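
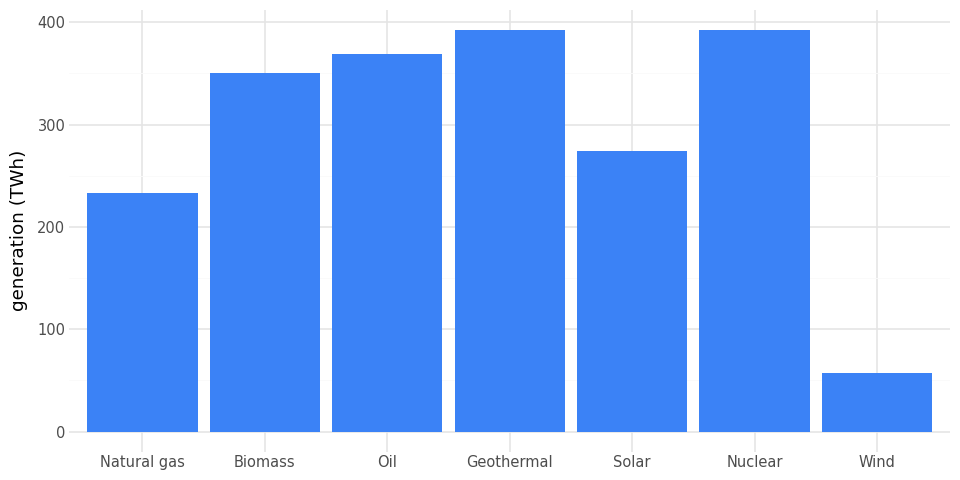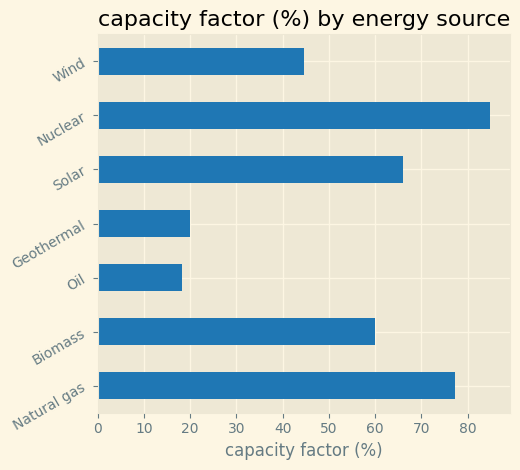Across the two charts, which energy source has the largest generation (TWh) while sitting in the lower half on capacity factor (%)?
Chart 2 median capacity factor (%) ≈ 60; below-median energy sources: Oil, Geothermal, Wind. Among those, Geothermal has the highest generation (TWh) (≈ 400).

Geothermal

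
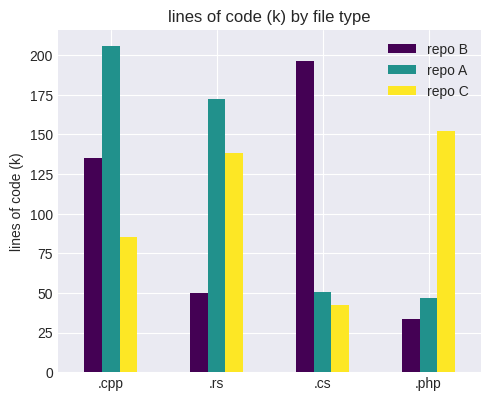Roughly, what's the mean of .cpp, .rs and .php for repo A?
≈ 140

(200 + 180 + 40) / 3 ≈ 140.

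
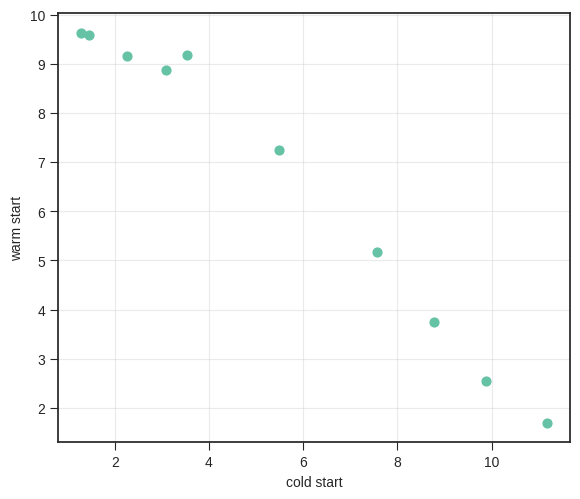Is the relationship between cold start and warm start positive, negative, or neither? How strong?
Points are negatively correlated; strong (|r| ≈ 1.0).

negative, strong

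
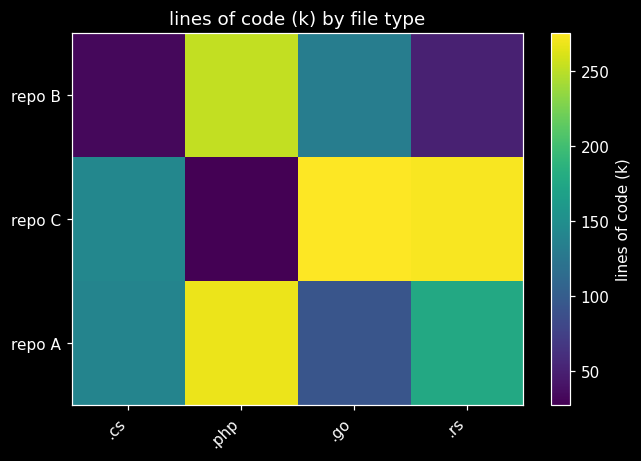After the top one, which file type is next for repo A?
Top 3 for repo A: .php ≈ 275, .rs ≈ 175, .cs ≈ 150.

.rs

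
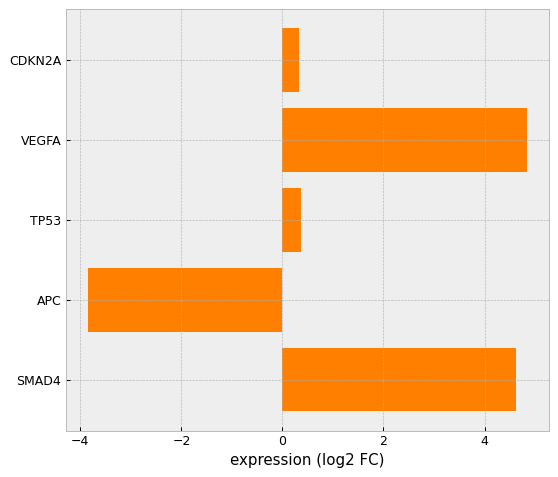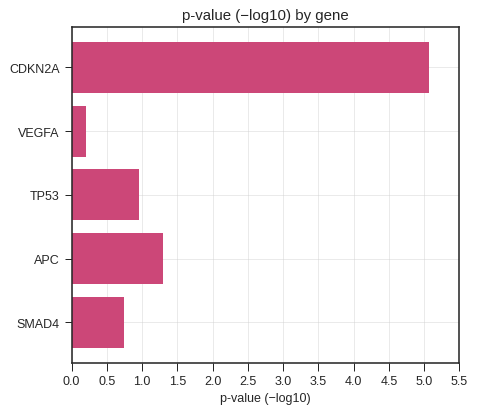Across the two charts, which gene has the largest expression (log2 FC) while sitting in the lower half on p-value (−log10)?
VEGFA

Chart 2 median p-value (−log10) ≈ 1; below-median genes: VEGFA, SMAD4. Among those, VEGFA has the highest expression (log2 FC) (≈ 5).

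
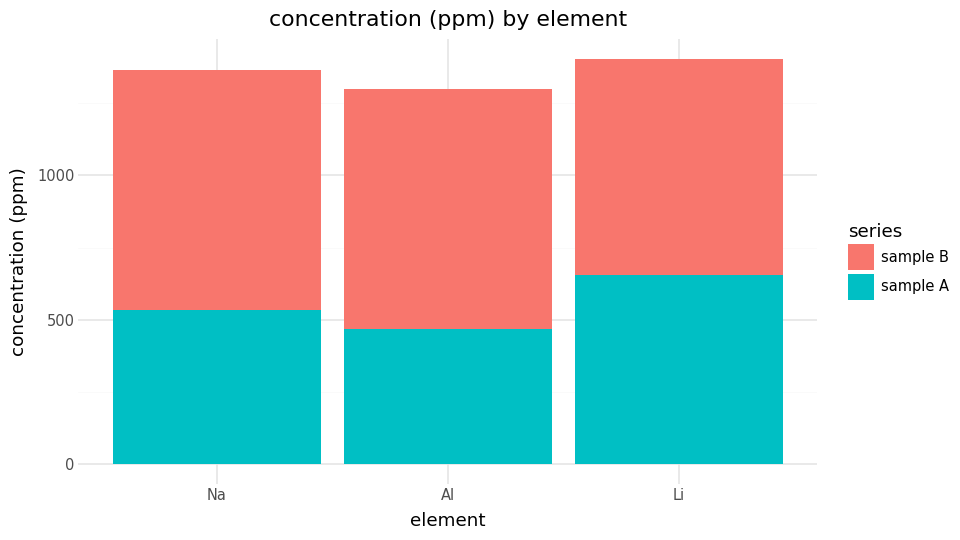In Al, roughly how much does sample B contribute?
≈ 800

sample B top ≈ 1200, bottom ≈ 400; segment ≈ 800.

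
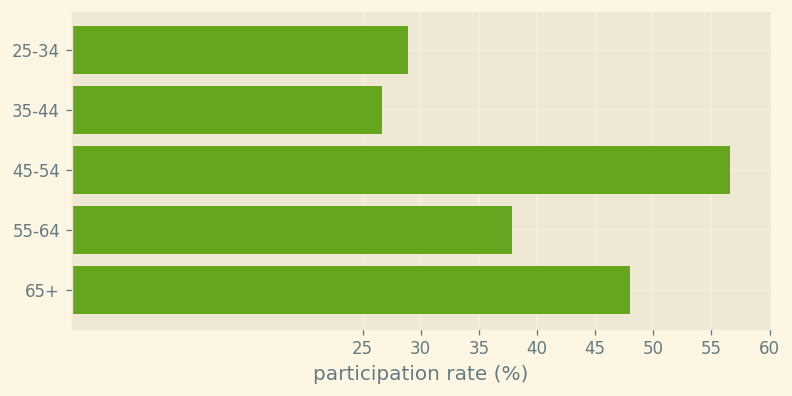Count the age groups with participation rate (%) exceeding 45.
Above 45: 45-54, 65+.

2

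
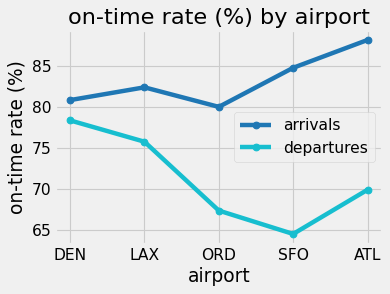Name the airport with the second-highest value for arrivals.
SFO

Top 3 for arrivals: ATL ≈ 88, SFO ≈ 84, LAX ≈ 82.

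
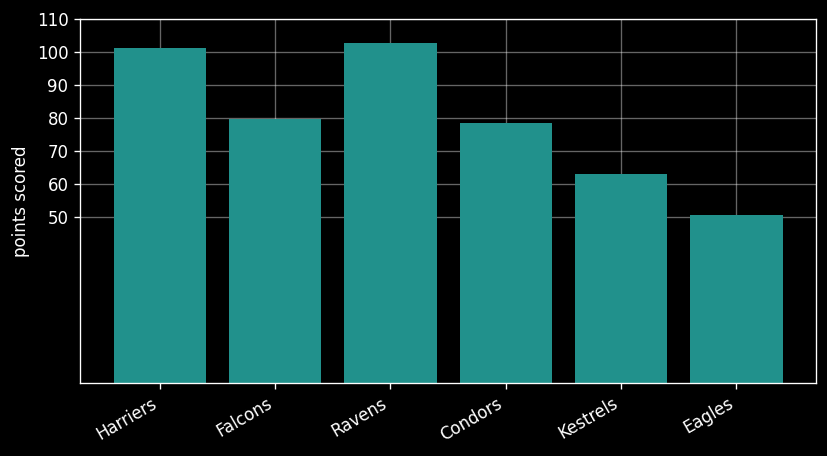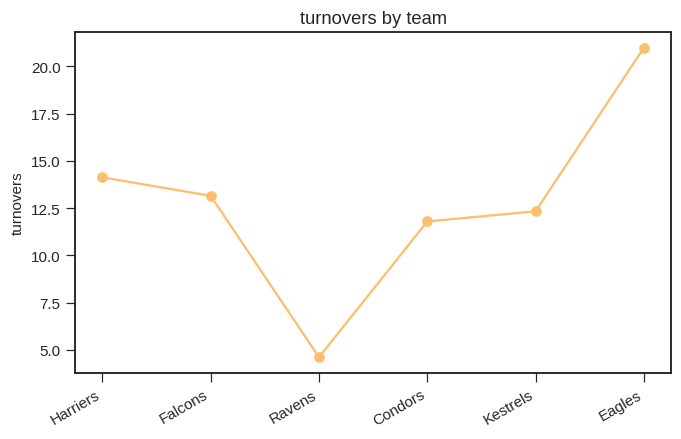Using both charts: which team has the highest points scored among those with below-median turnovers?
Chart 2 median turnovers ≈ 12; below-median teams: Ravens, Condors, Kestrels. Among those, Ravens has the highest points scored (≈ 100).

Ravens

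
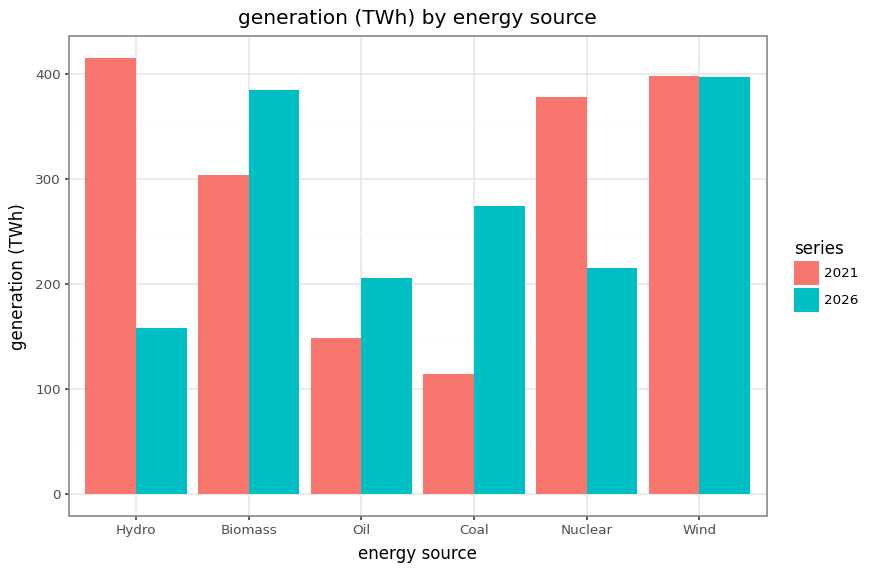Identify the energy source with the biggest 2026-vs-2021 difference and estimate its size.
Hydro, ≈ 250 TWh

Hydro: 2026 ≈ 150, 2021 ≈ 400 → gap ≈ 250. Next-largest (Nuclear) is only ≈ 200.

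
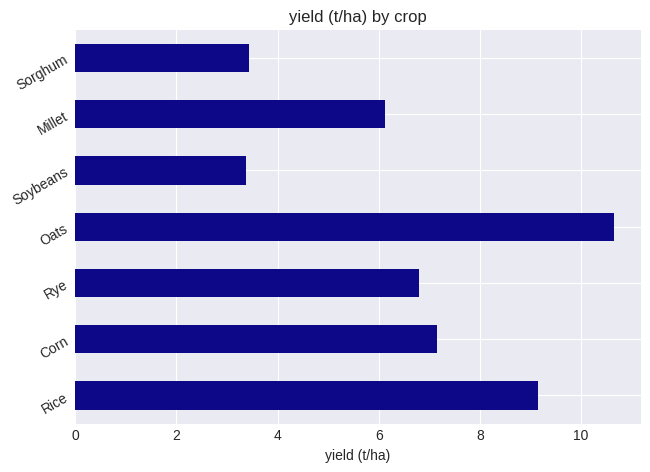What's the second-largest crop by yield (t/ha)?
Top 3: Oats ≈ 11, Rice ≈ 9, Corn ≈ 7.

Rice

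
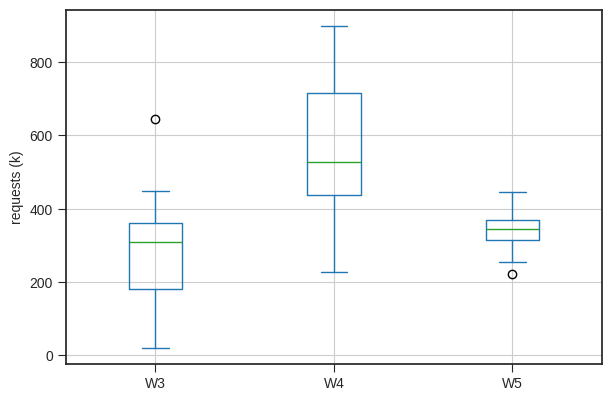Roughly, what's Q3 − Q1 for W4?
≈ 275

Q3 ≈ 725, Q1 ≈ 450; IQR ≈ 275.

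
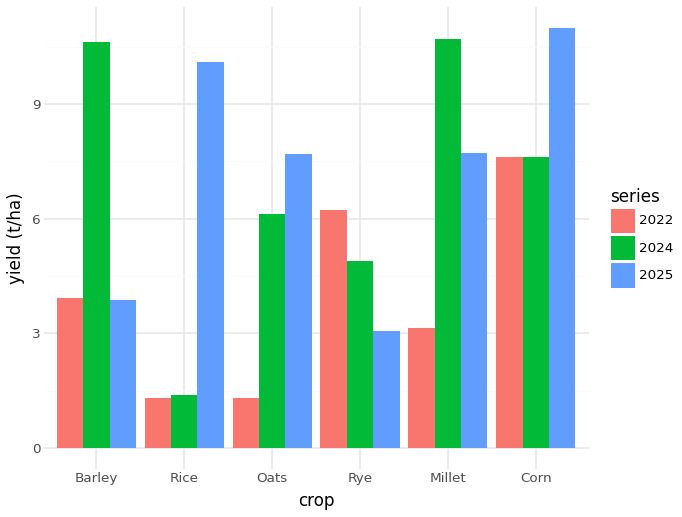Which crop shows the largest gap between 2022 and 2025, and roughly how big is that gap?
Rice, ≈ 9 t/ha

Rice: 2022 ≈ 1, 2025 ≈ 10 → gap ≈ 9. Next-largest (Oats) is only ≈ 7.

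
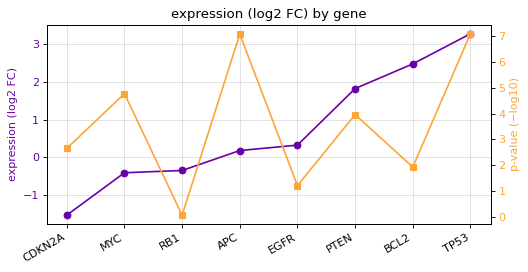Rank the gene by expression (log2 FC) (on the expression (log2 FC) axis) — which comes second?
Top 3 (on the expression (log2 FC) axis): TP53 ≈ 3.5, BCL2 ≈ 2.5, PTEN ≈ 2.0.

BCL2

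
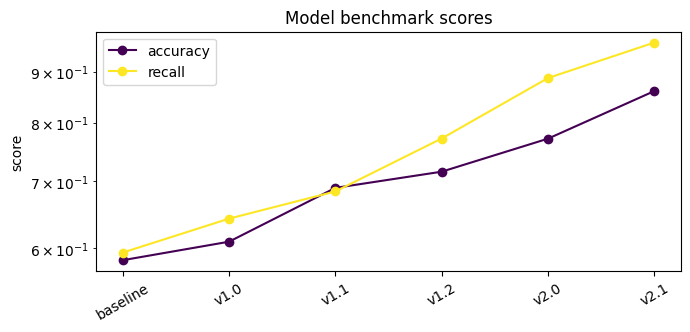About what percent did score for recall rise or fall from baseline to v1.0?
baseline ≈ 0.60, v1.0 ≈ 0.65; (0.65 − 0.60) / 0.60 ≈ +8.3%.

≈ +8.3%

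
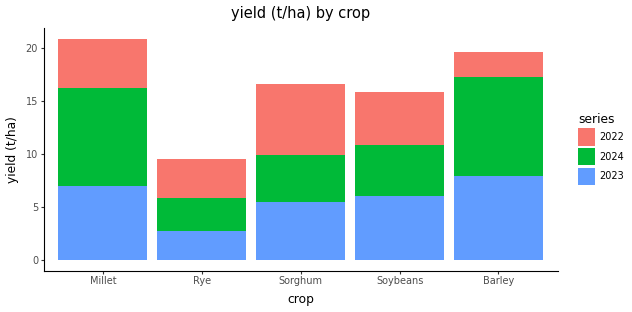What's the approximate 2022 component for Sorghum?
2022 top ≈ 16, bottom ≈ 10; segment ≈ 6.

≈ 6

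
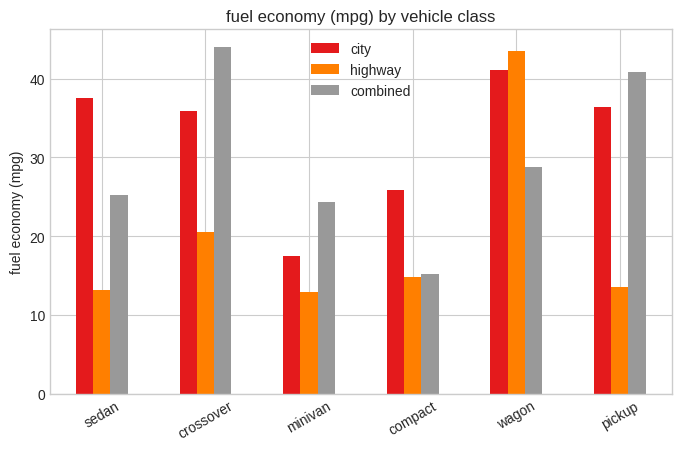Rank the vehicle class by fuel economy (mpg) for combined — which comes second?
Top 3 for combined: crossover ≈ 45, pickup ≈ 40, wagon ≈ 30.

pickup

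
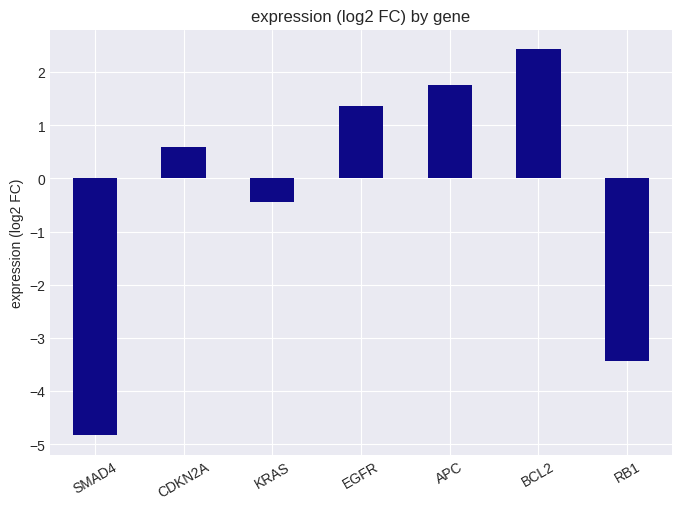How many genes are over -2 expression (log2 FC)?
Above -2: CDKN2A, KRAS, EGFR, APC, BCL2.

5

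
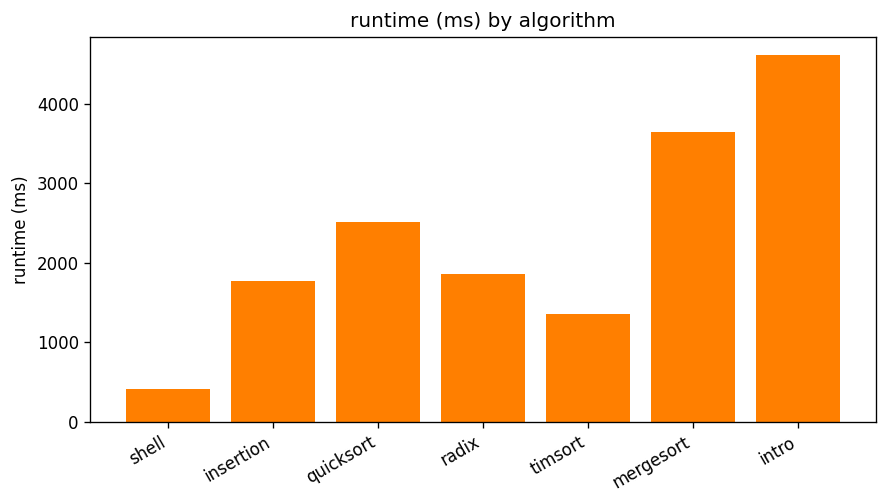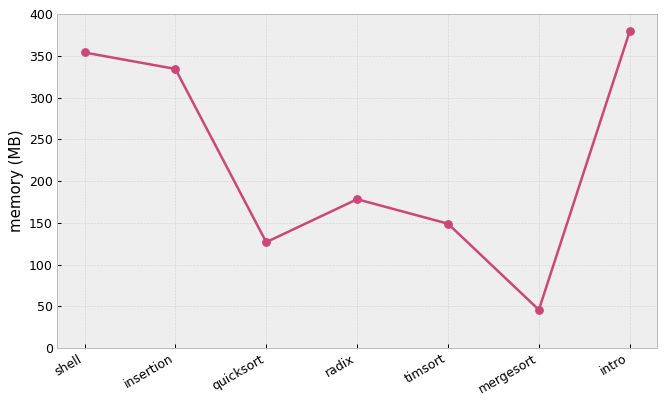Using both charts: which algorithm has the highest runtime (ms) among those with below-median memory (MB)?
mergesort

Chart 2 median memory (MB) ≈ 200; below-median algorithms: quicksort, timsort, mergesort. Among those, mergesort has the highest runtime (ms) (≈ 3500).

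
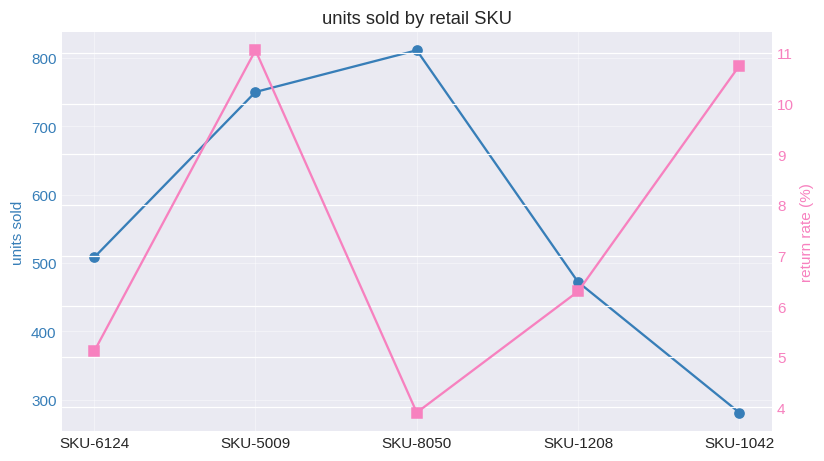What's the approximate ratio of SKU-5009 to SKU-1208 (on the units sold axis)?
SKU-5009 ≈ 750, SKU-1208 ≈ 450; 750/450 ≈ 1.67.

≈ 1.67×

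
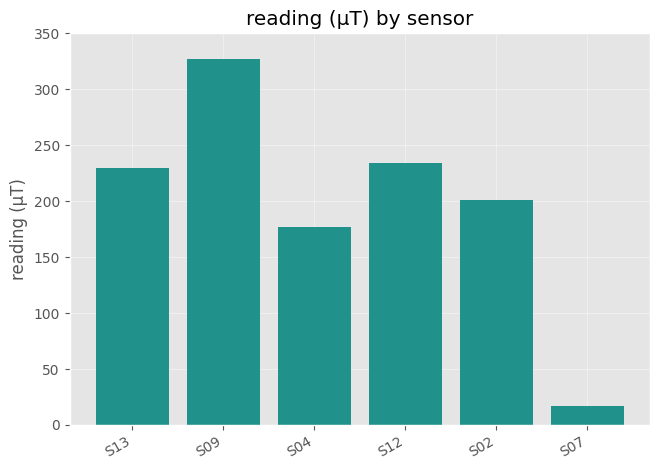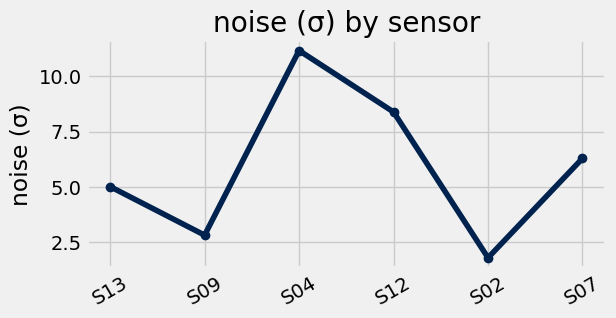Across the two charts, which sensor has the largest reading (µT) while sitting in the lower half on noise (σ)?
Chart 2 median noise (σ) ≈ 6; below-median sensors: S13, S09, S02. Among those, S09 has the highest reading (µT) (≈ 350).

S09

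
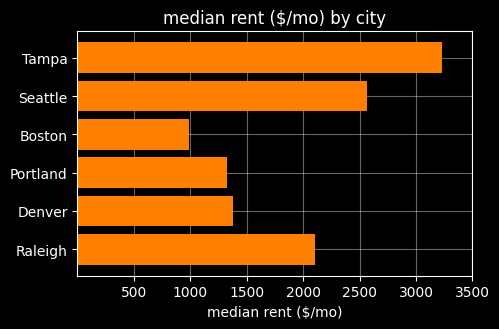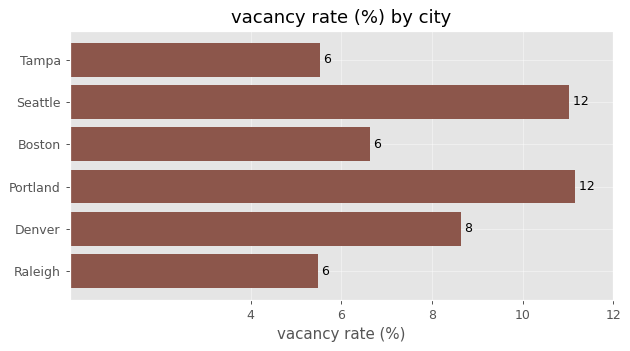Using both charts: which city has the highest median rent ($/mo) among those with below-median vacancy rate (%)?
Tampa

Chart 2 median vacancy rate (%) ≈ 8; below-median cities: Tampa, Boston, Raleigh. Among those, Tampa has the highest median rent ($/mo) (≈ 3000).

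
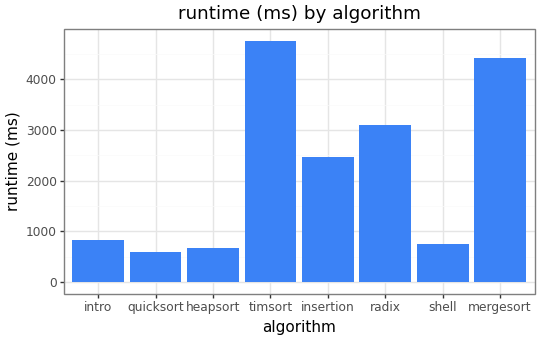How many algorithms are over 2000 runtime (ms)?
4

Above 2000: timsort, insertion, radix, mergesort.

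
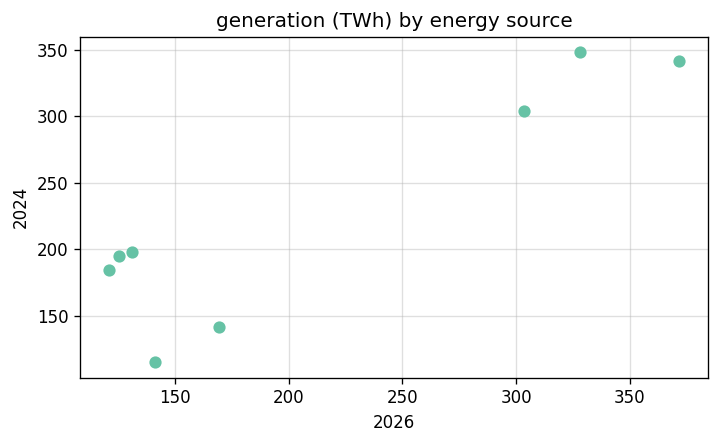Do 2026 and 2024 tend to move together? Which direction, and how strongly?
Points are positively correlated; strong (|r| ≈ 0.9).

positive, strong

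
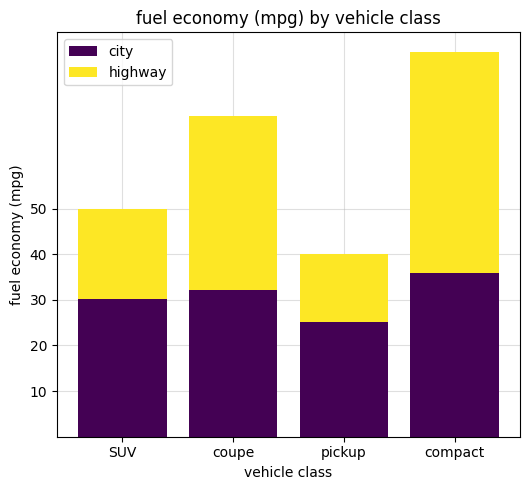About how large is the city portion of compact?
city top ≈ 40, bottom ≈ 0; segment ≈ 40.

≈ 40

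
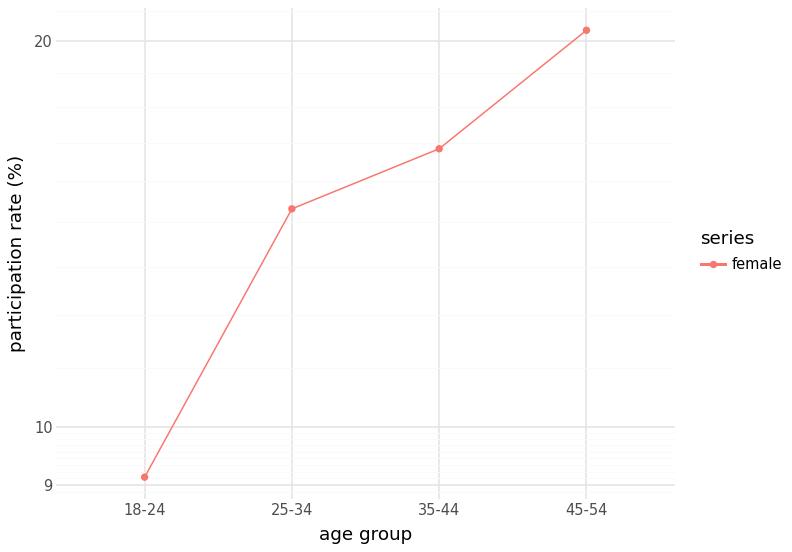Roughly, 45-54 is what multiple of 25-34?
≈ 1.33×

45-54 ≈ 20, 25-34 ≈ 15; 20/15 ≈ 1.33.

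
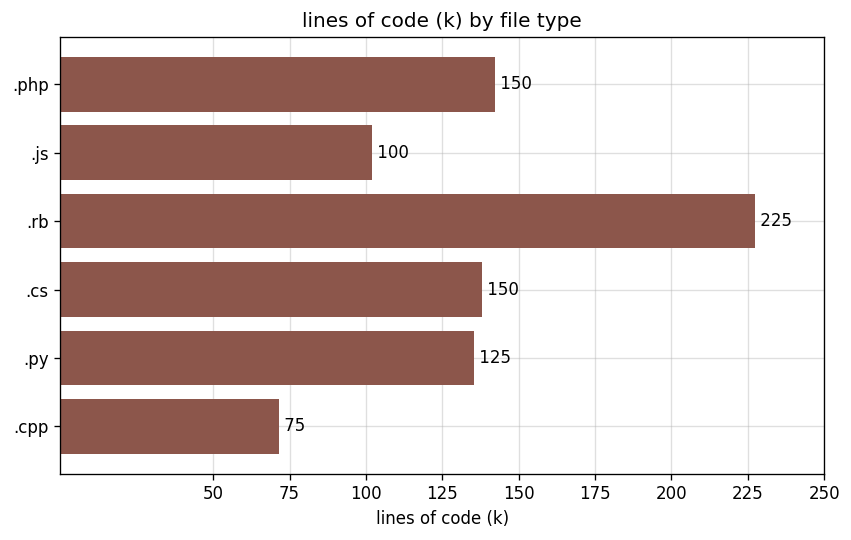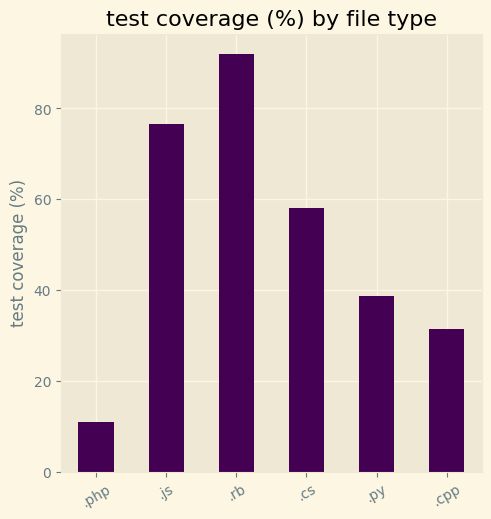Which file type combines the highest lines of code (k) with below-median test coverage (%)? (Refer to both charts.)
Chart 2 median test coverage (%) ≈ 50; below-median file types: .php, .py, .cpp. Among those, .php has the highest lines of code (k) (≈ 150).

.php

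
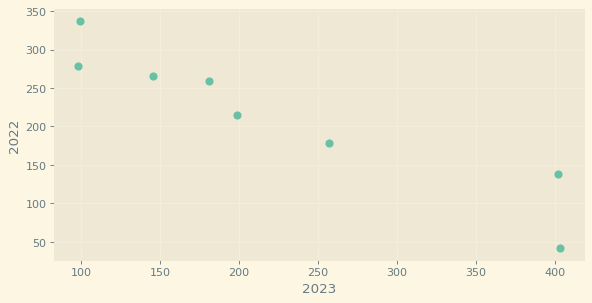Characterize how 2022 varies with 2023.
negative, strong

Points are negatively correlated; strong (|r| ≈ 0.9).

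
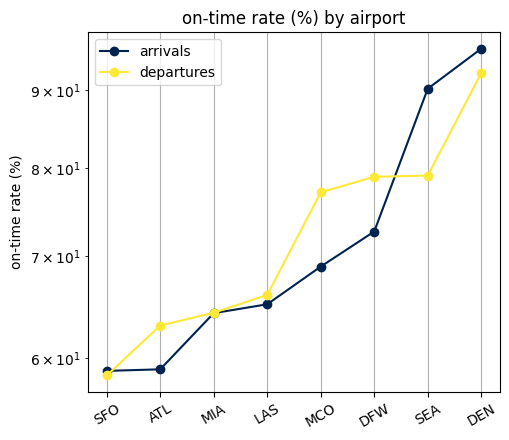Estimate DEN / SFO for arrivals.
≈ 1.58×

DEN ≈ 95, SFO ≈ 60; 95/60 ≈ 1.58.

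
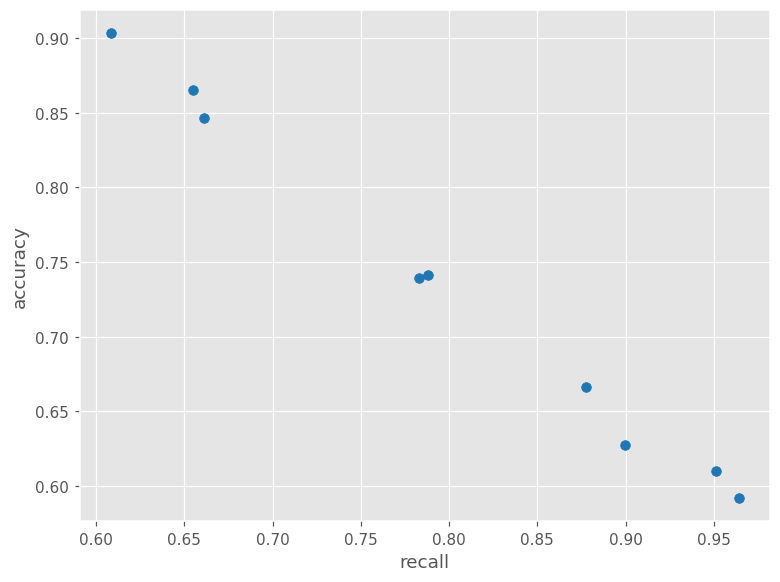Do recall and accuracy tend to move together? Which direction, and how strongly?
Points are negatively correlated; strong (|r| ≈ 1.0).

negative, strong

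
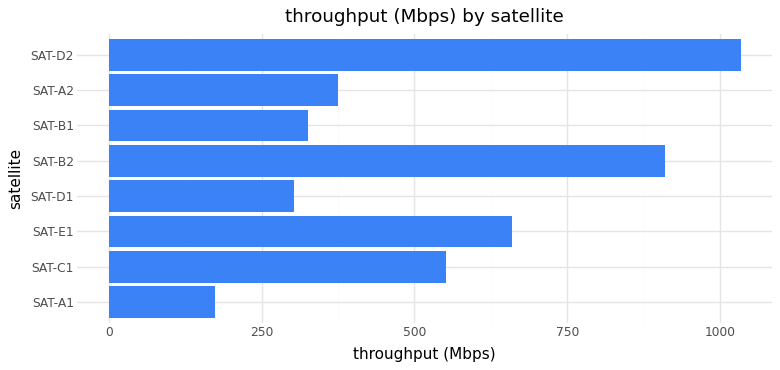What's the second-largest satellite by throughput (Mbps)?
Top 3: SAT-D2 ≈ 1000, SAT-B2 ≈ 900, SAT-E1 ≈ 700.

SAT-B2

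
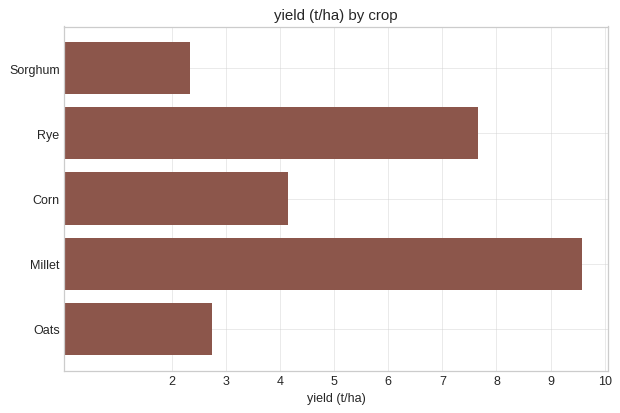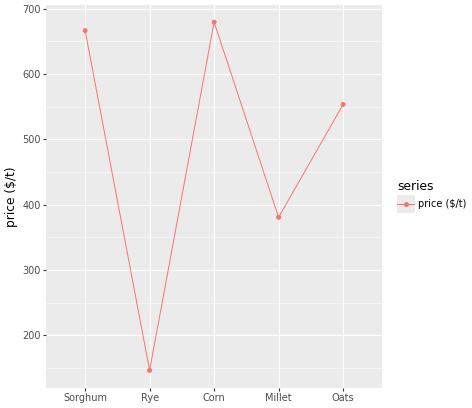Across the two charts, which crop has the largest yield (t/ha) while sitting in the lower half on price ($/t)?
Millet

Chart 2 median price ($/t) ≈ 600; below-median crops: Rye, Millet. Among those, Millet has the highest yield (t/ha) (≈ 10).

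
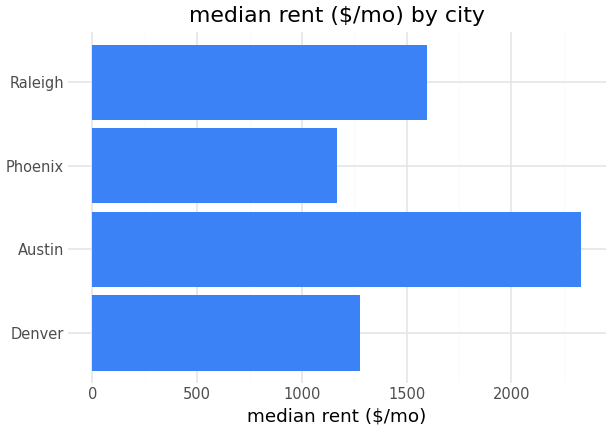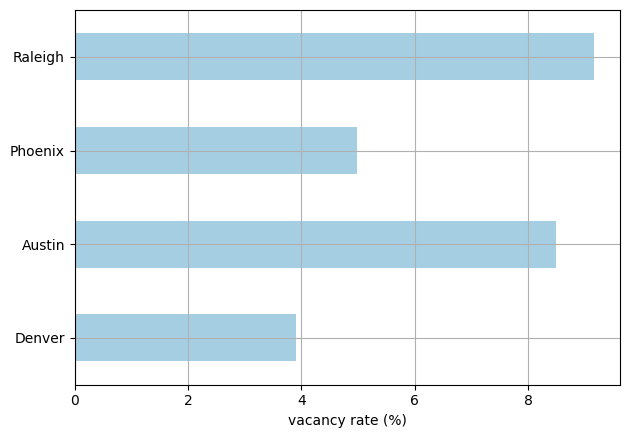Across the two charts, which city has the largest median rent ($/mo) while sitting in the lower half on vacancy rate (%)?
Denver

Chart 2 median vacancy rate (%) ≈ 7; below-median cities: Denver, Phoenix. Among those, Denver has the highest median rent ($/mo) (≈ 1500).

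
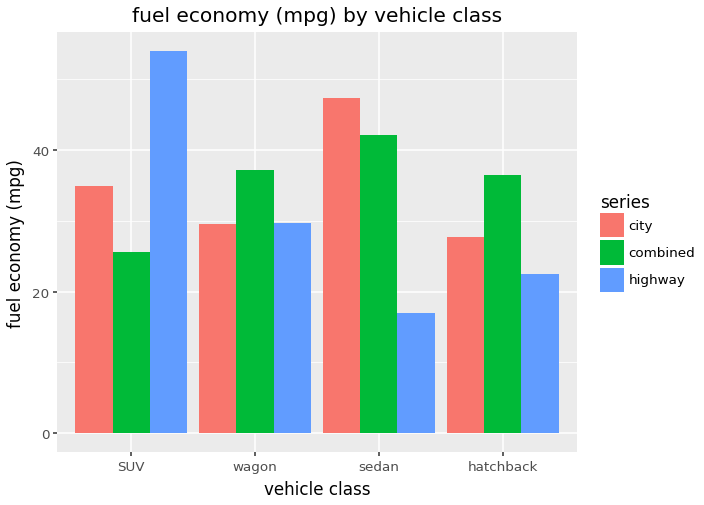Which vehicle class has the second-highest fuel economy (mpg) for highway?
wagon

Top 3 for highway: SUV ≈ 55, wagon ≈ 30, hatchback ≈ 25.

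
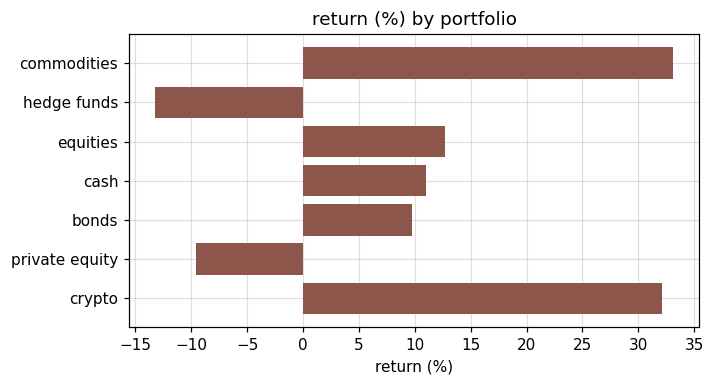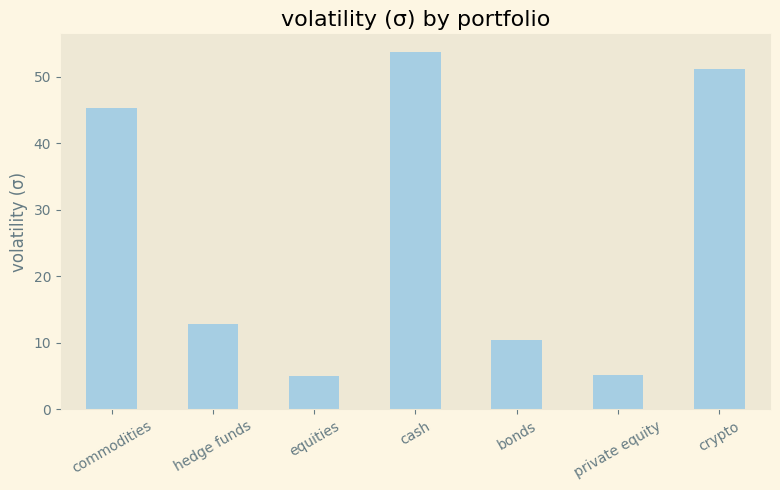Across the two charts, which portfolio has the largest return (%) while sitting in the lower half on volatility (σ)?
Chart 2 median volatility (σ) ≈ 15; below-median portfolios: equities, bonds, private equity. Among those, equities has the highest return (%) (≈ 15).

equities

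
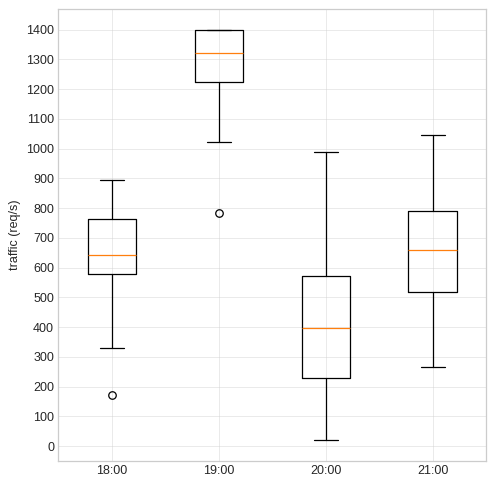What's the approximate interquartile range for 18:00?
Q3 ≈ 800, Q1 ≈ 600; IQR ≈ 200.

≈ 200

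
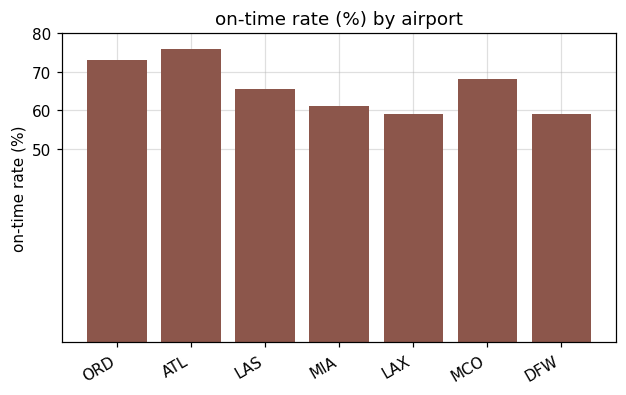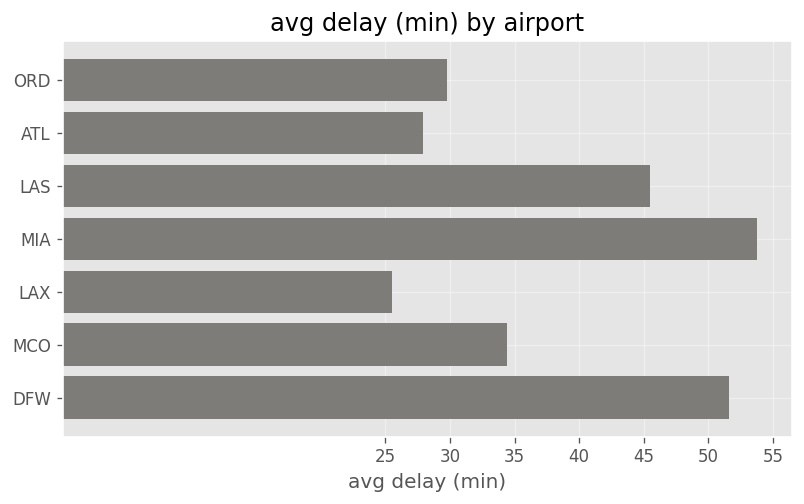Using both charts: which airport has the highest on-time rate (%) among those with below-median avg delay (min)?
ATL

Chart 2 median avg delay (min) ≈ 35; below-median airports: ORD, ATL, LAX. Among those, ATL has the highest on-time rate (%) (≈ 80).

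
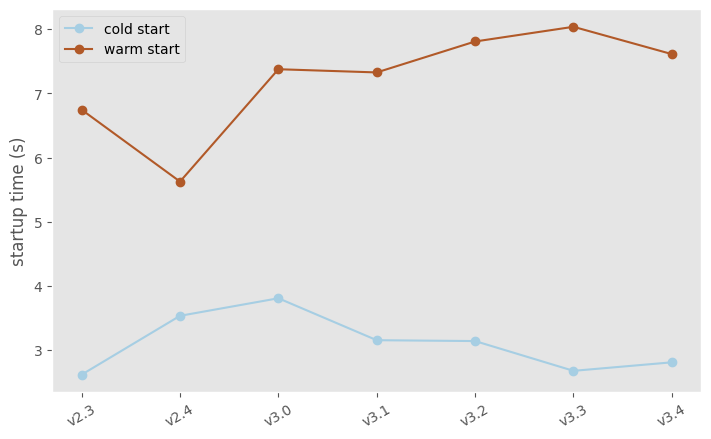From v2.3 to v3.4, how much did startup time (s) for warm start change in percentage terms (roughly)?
v2.3 ≈ 6.5, v3.4 ≈ 7.5; (7.5 − 6.5) / 6.5 ≈ +15.4%.

≈ +15.4%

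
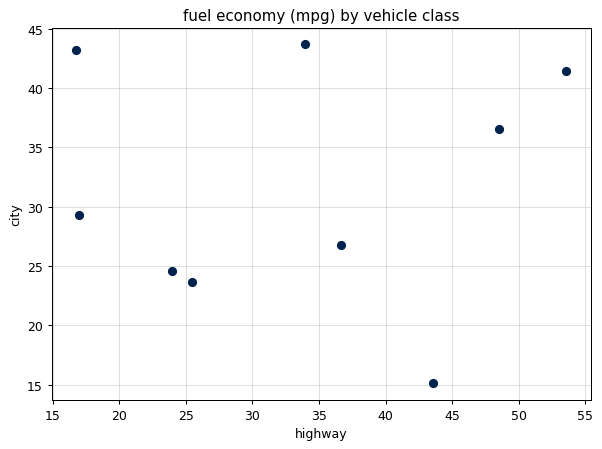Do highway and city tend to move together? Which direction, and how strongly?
no clear correlation

Points are roughly uncorrelated; weak (|r| ≈ 0.1).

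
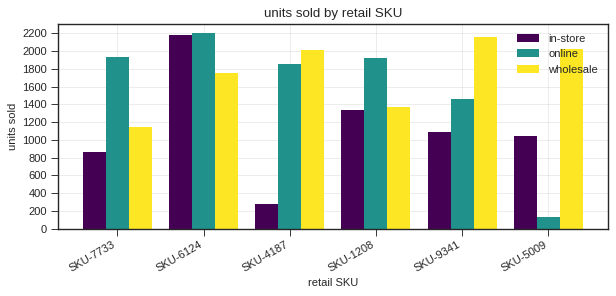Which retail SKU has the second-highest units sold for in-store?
Top 3 for in-store: SKU-6124 ≈ 2200, SKU-1208 ≈ 1400, SKU-9341 ≈ 1000.

SKU-1208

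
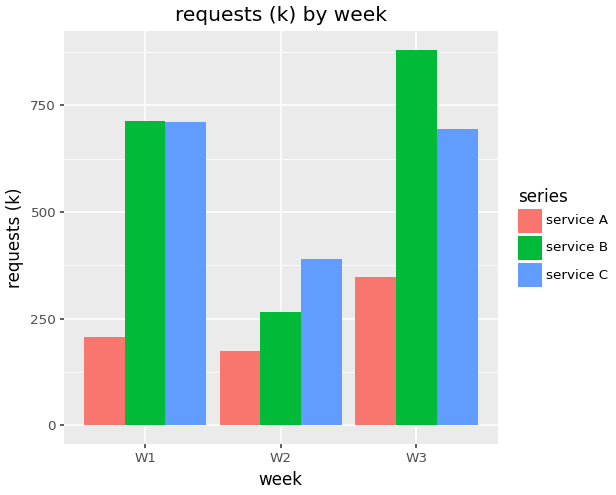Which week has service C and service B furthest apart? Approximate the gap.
W3, ≈ 200 k

W3: service C ≈ 700, service B ≈ 900 → gap ≈ 200. Next-largest (W2) is only ≈ 100.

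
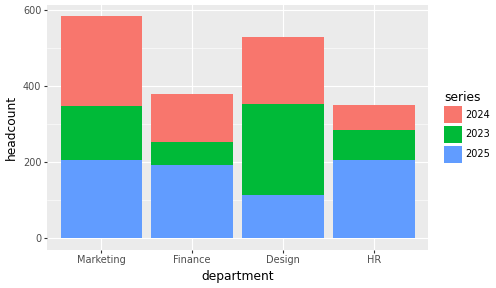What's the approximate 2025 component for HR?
≈ 200

2025 top ≈ 200, bottom ≈ 0; segment ≈ 200.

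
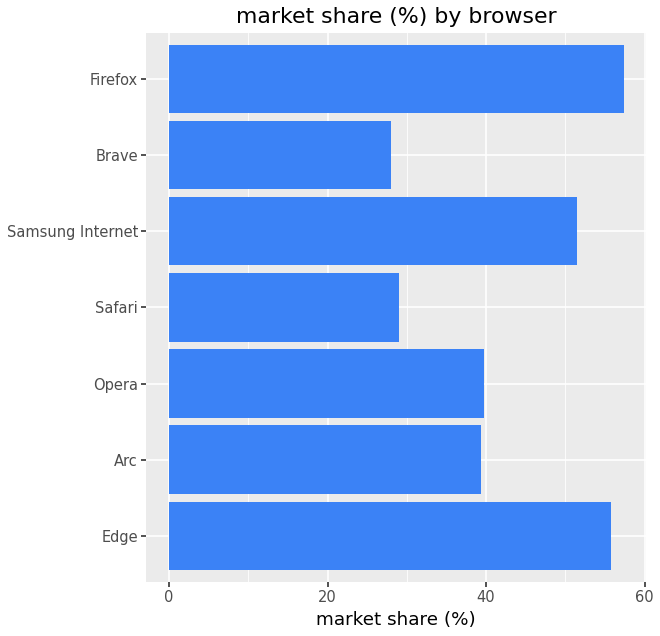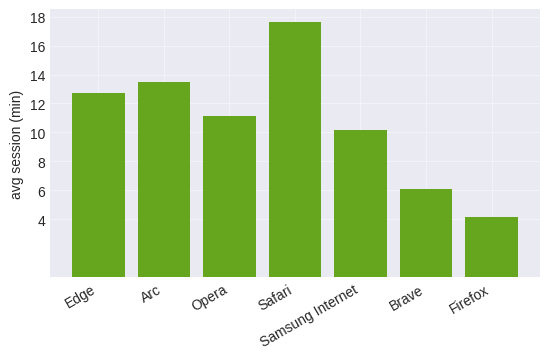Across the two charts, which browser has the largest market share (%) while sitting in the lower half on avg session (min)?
Firefox

Chart 2 median avg session (min) ≈ 12; below-median browsers: Samsung Internet, Brave, Firefox. Among those, Firefox has the highest market share (%) (≈ 60).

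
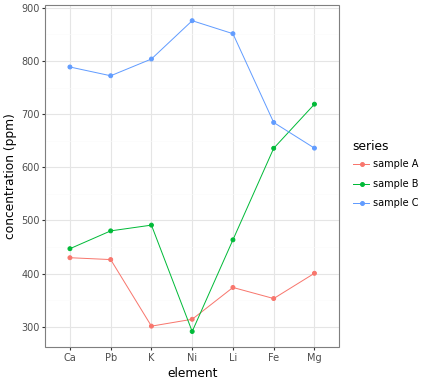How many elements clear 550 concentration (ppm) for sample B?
Above 550: Fe, Mg.

2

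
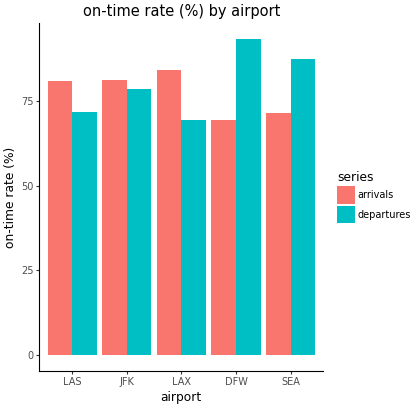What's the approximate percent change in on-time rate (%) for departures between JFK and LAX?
JFK ≈ 80, LAX ≈ 70; (70 − 80) / 80 ≈ -12.5%.

≈ -12.5%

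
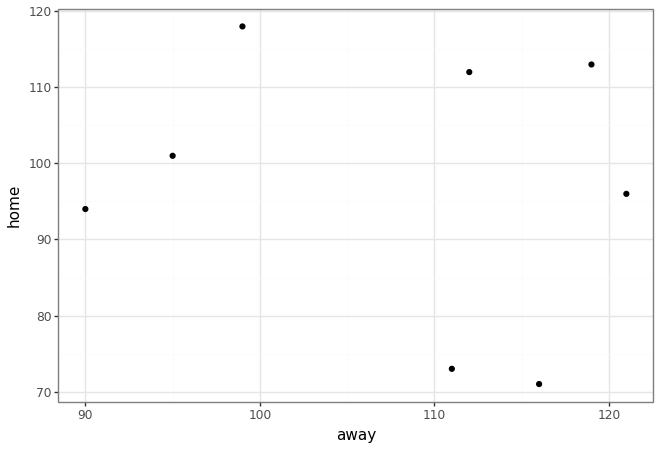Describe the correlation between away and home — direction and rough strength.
Points are roughly uncorrelated; weak (|r| ≈ 0.2).

no clear correlation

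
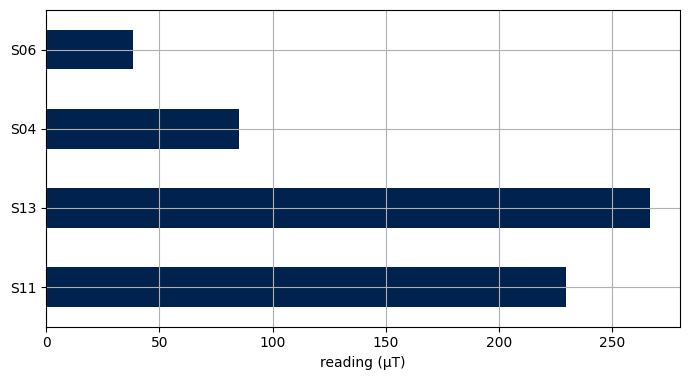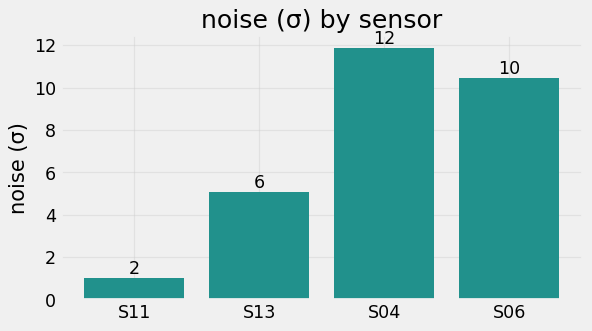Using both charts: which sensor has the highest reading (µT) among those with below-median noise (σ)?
Chart 2 median noise (σ) ≈ 8; below-median sensors: S11, S13. Among those, S13 has the highest reading (µT) (≈ 275).

S13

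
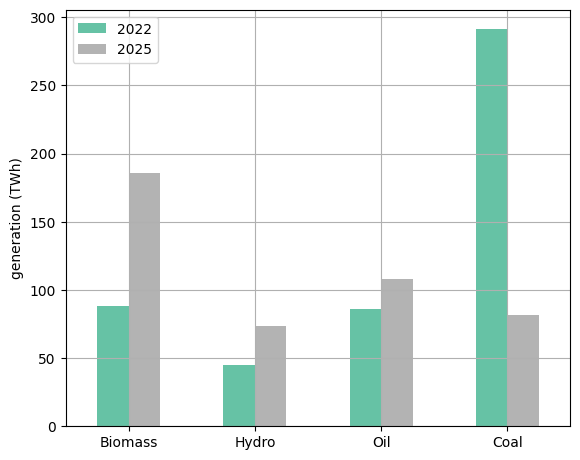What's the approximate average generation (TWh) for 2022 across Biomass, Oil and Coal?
(100 + 75 + 300) / 3 ≈ 158.

≈ 158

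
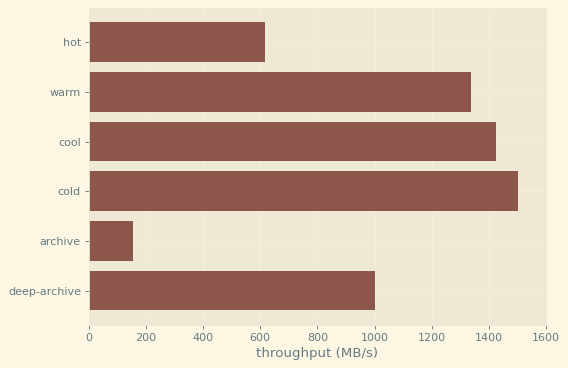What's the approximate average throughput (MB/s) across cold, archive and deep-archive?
≈ 933

(1600 + 200 + 1000) / 3 ≈ 933.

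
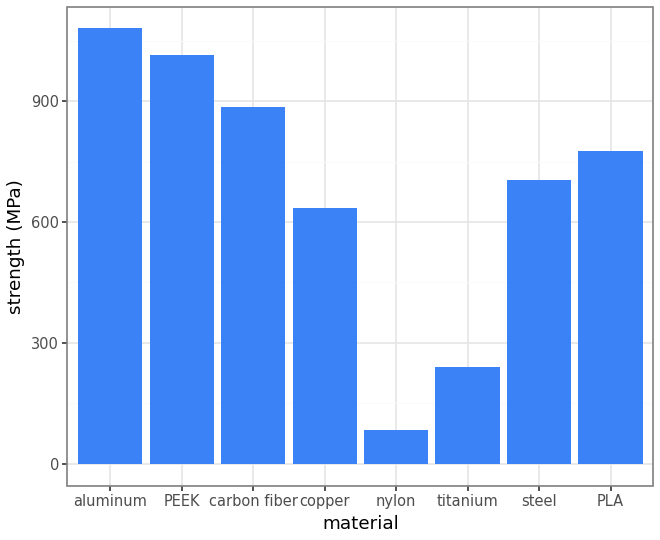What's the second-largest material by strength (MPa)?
PEEK

Top 3: aluminum ≈ 1100, PEEK ≈ 1000, carbon fiber ≈ 900.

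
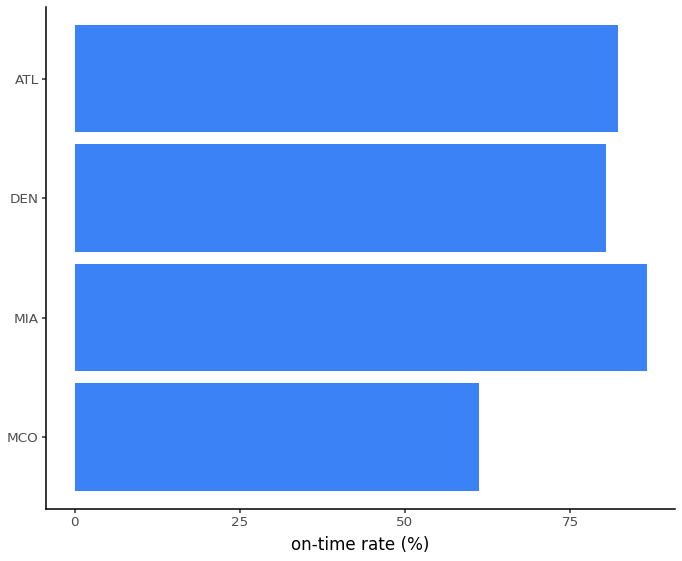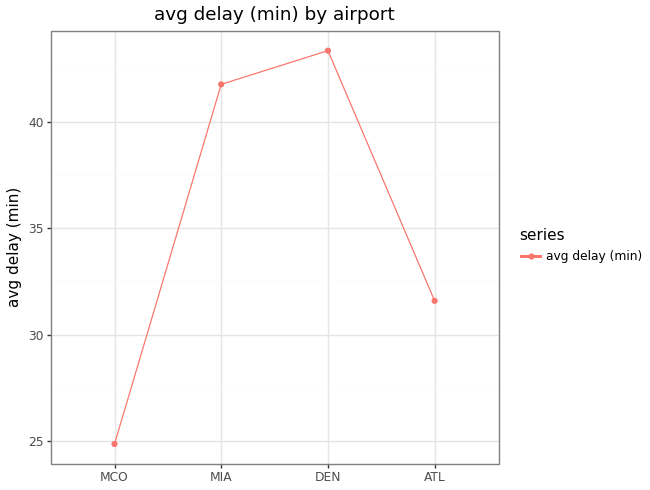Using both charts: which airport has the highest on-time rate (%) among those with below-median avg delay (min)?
ATL

Chart 2 median avg delay (min) ≈ 35; below-median airports: MCO, ATL. Among those, ATL has the highest on-time rate (%) (≈ 80).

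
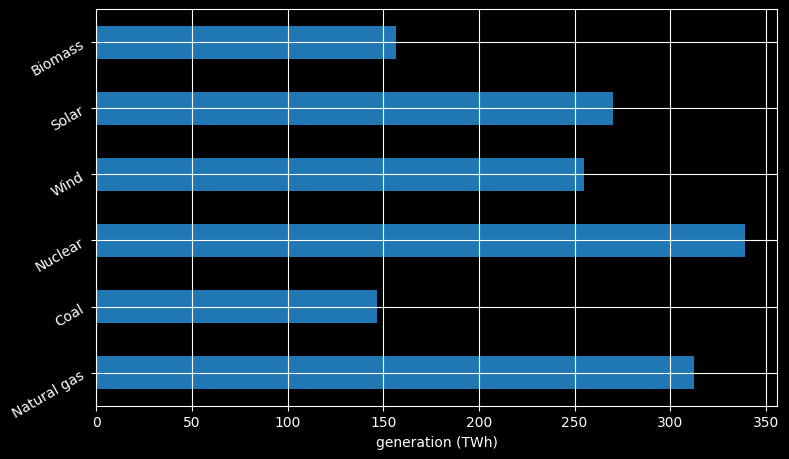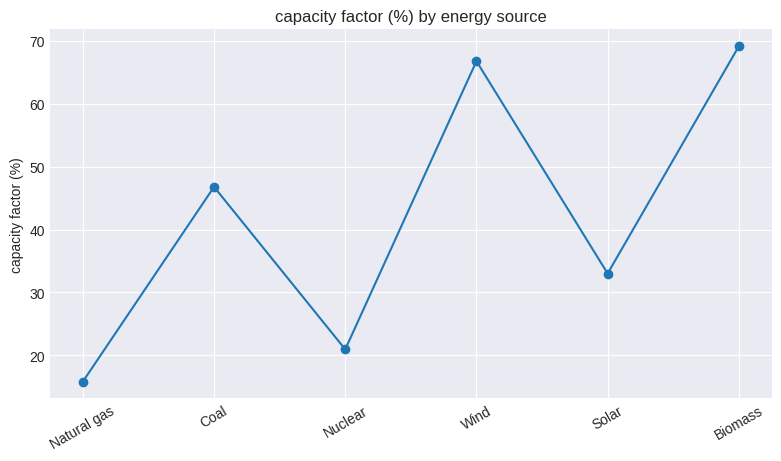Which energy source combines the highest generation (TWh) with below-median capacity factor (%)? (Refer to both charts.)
Nuclear

Chart 2 median capacity factor (%) ≈ 40; below-median energy sources: Natural gas, Nuclear, Solar. Among those, Nuclear has the highest generation (TWh) (≈ 350).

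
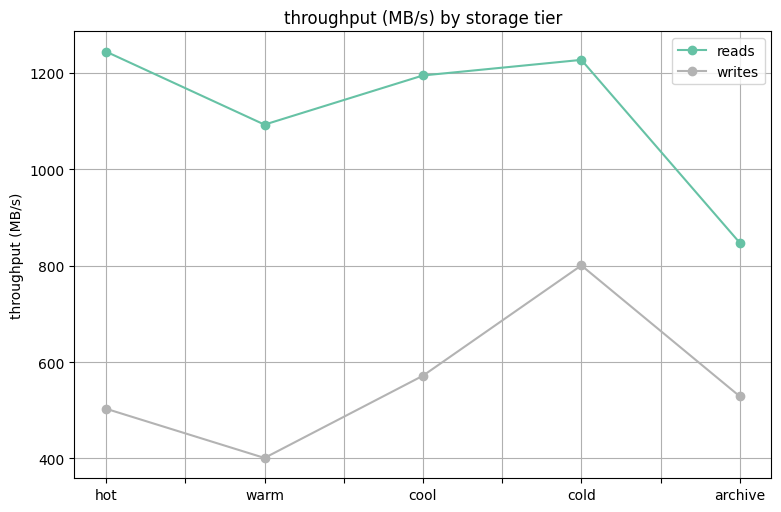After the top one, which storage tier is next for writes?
Top 3 for writes: cold ≈ 800, cool ≈ 600, archive ≈ 500.

cool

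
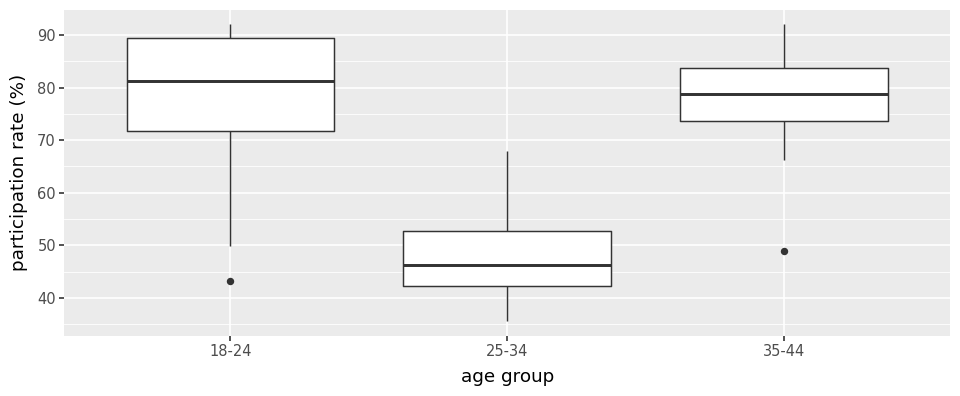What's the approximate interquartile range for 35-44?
Q3 ≈ 85, Q1 ≈ 75; IQR ≈ 10.

≈ 10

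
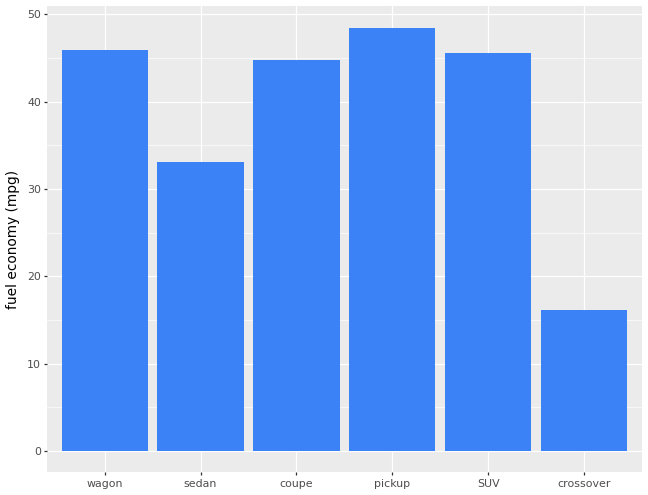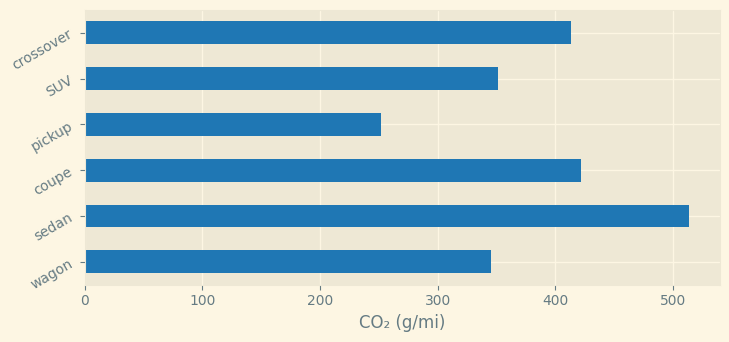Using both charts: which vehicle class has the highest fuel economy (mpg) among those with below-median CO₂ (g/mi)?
pickup

Chart 2 median CO₂ (g/mi) ≈ 400; below-median vehicle classes: wagon, pickup, SUV. Among those, pickup has the highest fuel economy (mpg) (≈ 50).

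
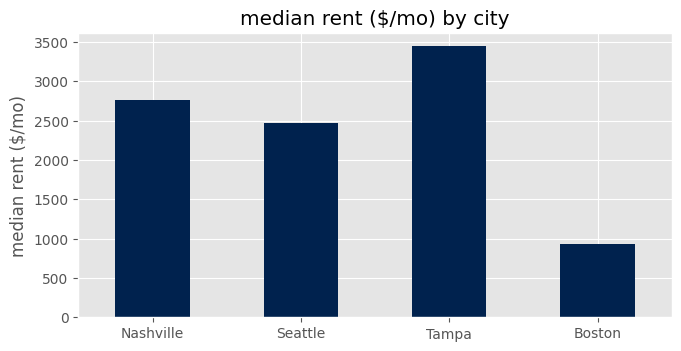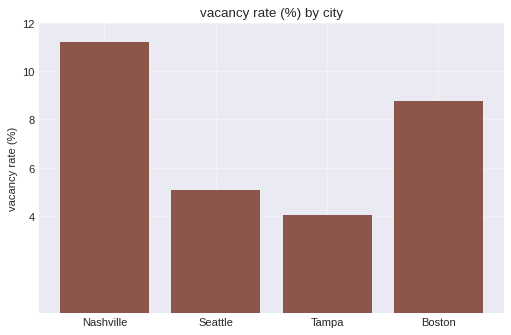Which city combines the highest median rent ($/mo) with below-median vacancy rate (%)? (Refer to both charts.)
Tampa

Chart 2 median vacancy rate (%) ≈ 6; below-median cities: Seattle, Tampa. Among those, Tampa has the highest median rent ($/mo) (≈ 3500).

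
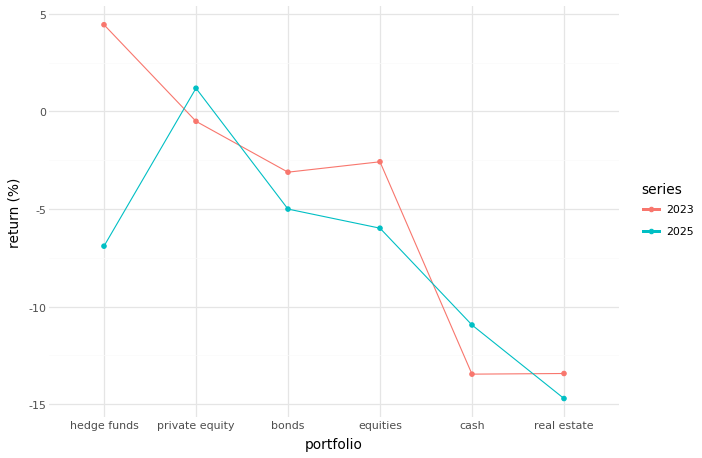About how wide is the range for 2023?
≈ 18

Max hedge funds ≈ 4, min cash ≈ -14; range ≈ 18.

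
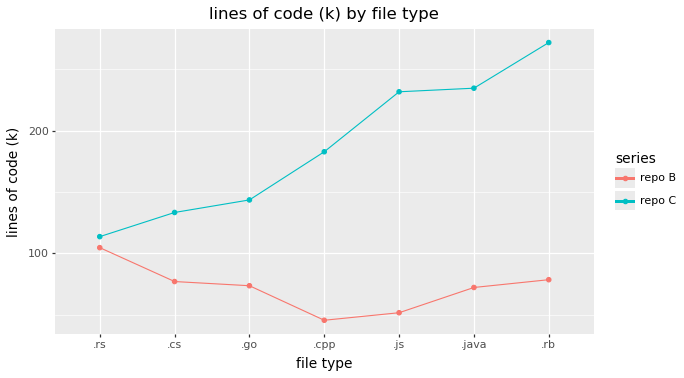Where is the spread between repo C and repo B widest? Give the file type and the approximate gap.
.rb: repo C ≈ 280, repo B ≈ 80 → gap ≈ 200. Next-largest (.js) is only ≈ 180.

.rb, ≈ 200 k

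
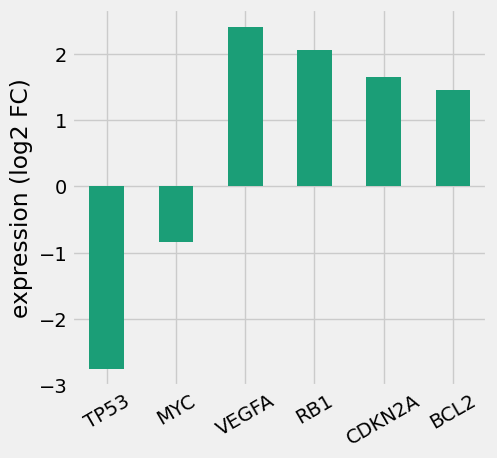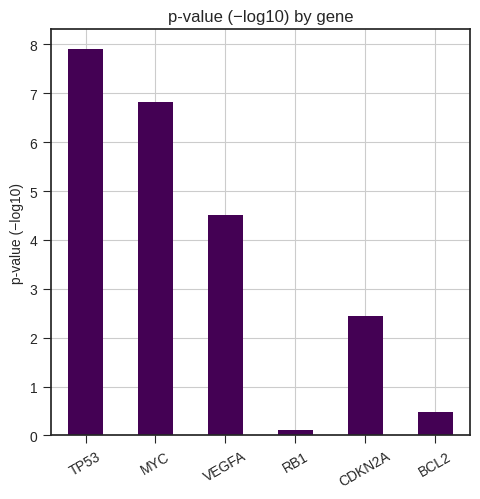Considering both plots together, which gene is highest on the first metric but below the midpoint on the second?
RB1

Chart 2 median p-value (−log10) ≈ 3; below-median genes: RB1, CDKN2A, BCL2. Among those, RB1 has the highest expression (log2 FC) (≈ 2).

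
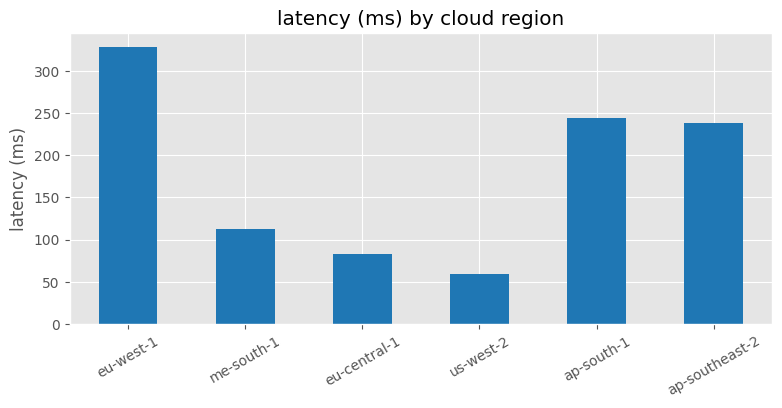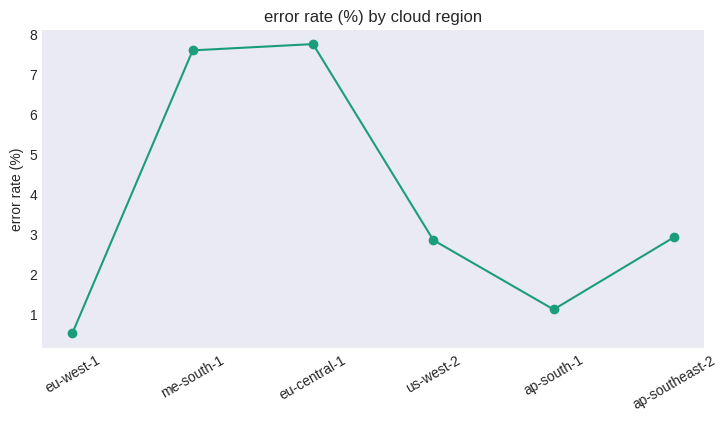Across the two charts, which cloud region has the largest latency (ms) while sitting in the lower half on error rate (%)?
eu-west-1

Chart 2 median error rate (%) ≈ 3; below-median cloud regions: eu-west-1, us-west-2, ap-south-1. Among those, eu-west-1 has the highest latency (ms) (≈ 350).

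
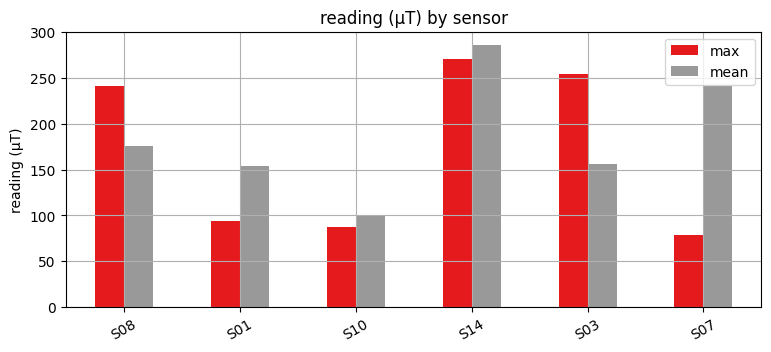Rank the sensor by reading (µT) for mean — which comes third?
Top 4 for mean: S14 ≈ 275, S07 ≈ 250, S08 ≈ 175, S03 ≈ 150.

S08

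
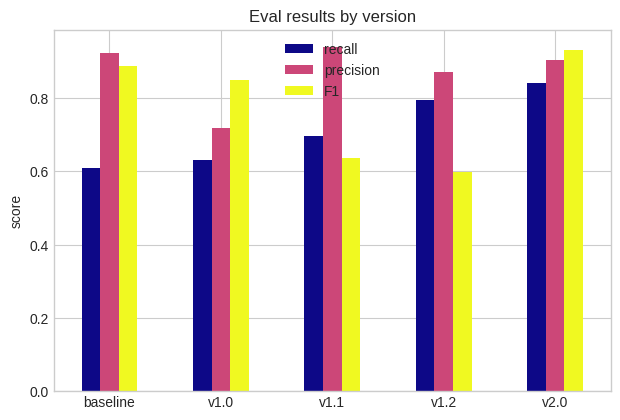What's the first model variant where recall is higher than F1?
v1.0: recall ≈ 0.6 vs F1 ≈ 0.8 (not yet); v1.1: recall ≈ 0.7 vs F1 ≈ 0.6 (first crossover).

v1.1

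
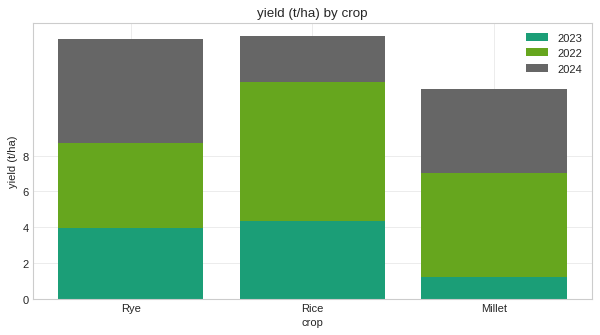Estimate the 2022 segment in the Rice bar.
2022 top ≈ 12, bottom ≈ 4; segment ≈ 8.

≈ 8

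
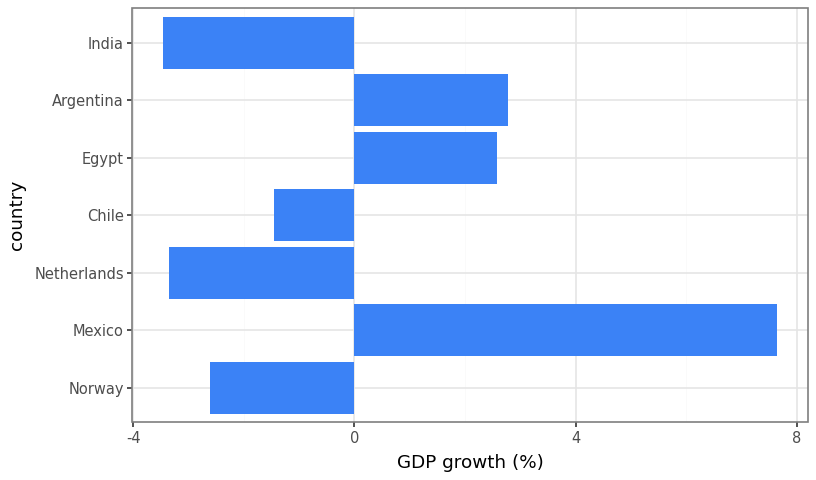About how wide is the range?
Max Mexico ≈ 8, min India ≈ -3; range ≈ 11.

≈ 11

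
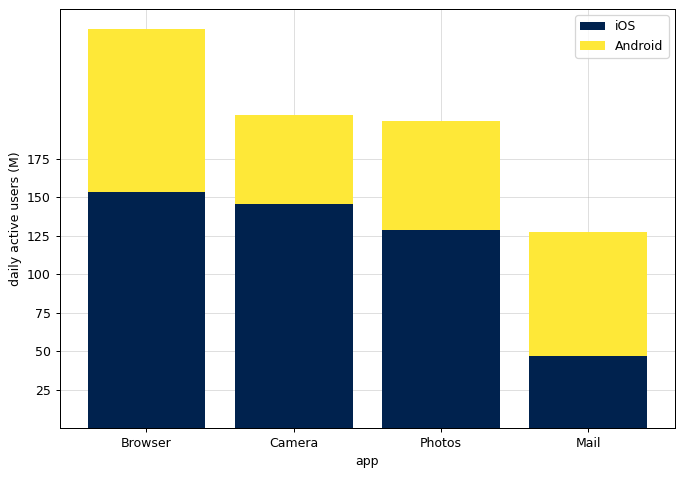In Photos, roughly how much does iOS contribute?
≈ 125

iOS top ≈ 125, bottom ≈ 0; segment ≈ 125.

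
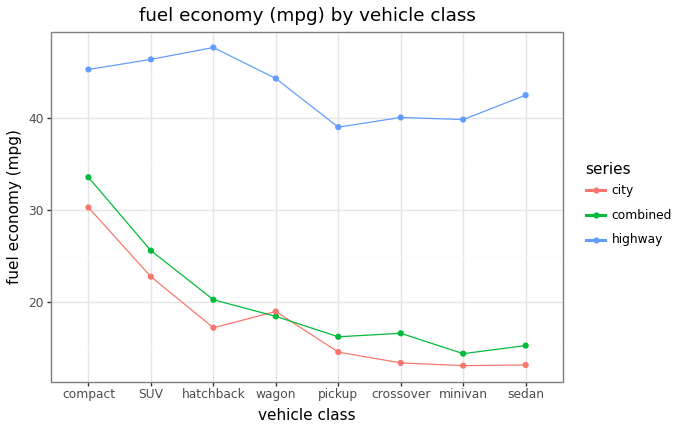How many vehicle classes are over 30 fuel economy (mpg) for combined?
1

Above 30: compact.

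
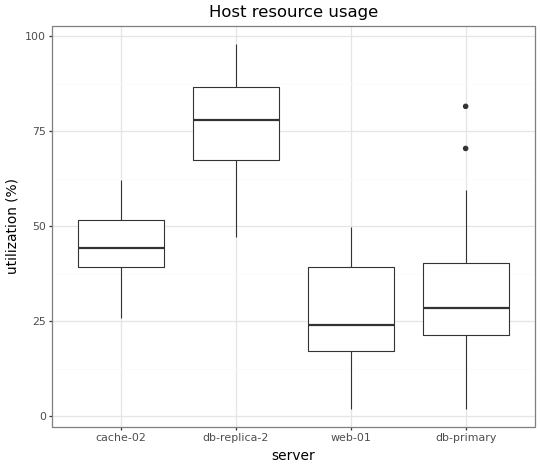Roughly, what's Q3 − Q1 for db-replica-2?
≈ 20

Q3 ≈ 85, Q1 ≈ 65; IQR ≈ 20.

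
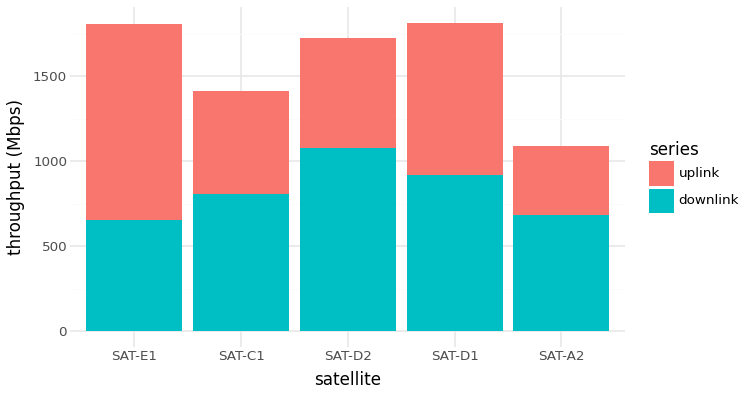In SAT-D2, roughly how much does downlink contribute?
downlink top ≈ 1000, bottom ≈ 0; segment ≈ 1000.

≈ 1000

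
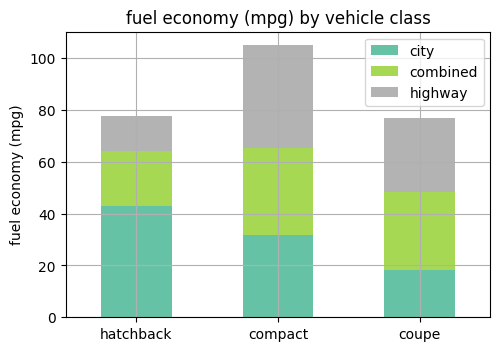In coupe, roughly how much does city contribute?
≈ 20

city top ≈ 20, bottom ≈ 0; segment ≈ 20.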